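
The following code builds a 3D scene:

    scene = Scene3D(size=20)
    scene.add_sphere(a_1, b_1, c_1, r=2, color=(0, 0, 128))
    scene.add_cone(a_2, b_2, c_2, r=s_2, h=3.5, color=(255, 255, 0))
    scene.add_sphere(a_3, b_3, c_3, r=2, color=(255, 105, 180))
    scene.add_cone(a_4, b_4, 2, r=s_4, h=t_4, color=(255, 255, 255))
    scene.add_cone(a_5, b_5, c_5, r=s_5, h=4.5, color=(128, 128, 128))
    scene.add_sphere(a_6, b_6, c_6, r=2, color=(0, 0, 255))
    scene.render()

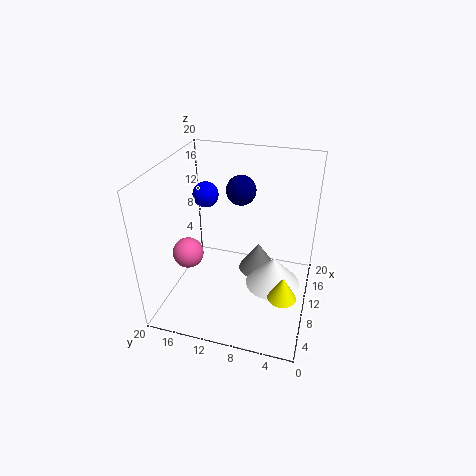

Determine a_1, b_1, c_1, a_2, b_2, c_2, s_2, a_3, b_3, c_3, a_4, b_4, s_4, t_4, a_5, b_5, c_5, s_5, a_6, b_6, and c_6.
a_1 = 11.5
b_1 = 10
c_1 = 16.5
a_2 = 8
b_2 = 3
c_2 = 2.5
s_2 = 2
a_3 = 5.5
b_3 = 15.5
c_3 = 9.5
a_4 = 11.5
b_4 = 5
s_4 = 4
t_4 = 4.5
a_5 = 14.5
b_5 = 8
c_5 = 2
s_5 = 3
a_6 = 16
b_6 = 17
c_6 = 13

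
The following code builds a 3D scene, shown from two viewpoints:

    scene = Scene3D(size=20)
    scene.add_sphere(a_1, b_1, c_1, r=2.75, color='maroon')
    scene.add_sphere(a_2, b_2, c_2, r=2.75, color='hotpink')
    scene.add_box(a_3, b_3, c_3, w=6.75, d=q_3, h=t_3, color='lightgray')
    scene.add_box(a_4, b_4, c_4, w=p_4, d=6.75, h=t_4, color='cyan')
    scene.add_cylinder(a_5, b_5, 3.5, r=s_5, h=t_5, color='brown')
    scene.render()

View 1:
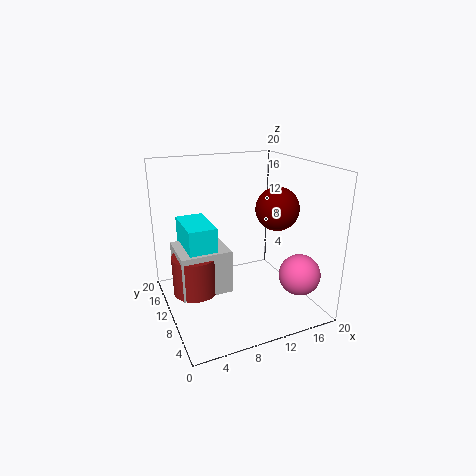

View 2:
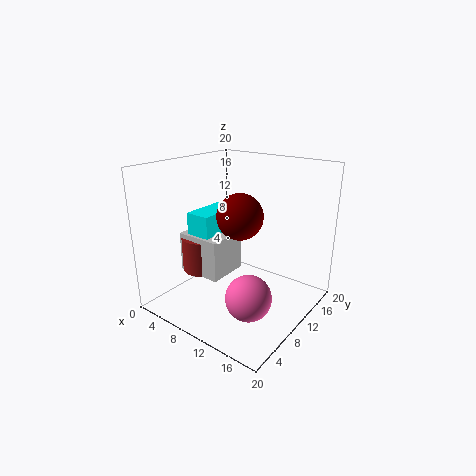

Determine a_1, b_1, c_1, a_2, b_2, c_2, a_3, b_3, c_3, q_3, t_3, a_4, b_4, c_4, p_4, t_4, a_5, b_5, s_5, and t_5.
a_1 = 13.5; b_1 = 5.75; c_1 = 15; a_2 = 16.25; b_2 = 3.75; c_2 = 6; a_3 = 1.25; b_3 = 7.25; c_3 = 3.5; q_3 = 6.25; t_3 = 6; a_4 = 2.5; b_4 = 7.75; c_4 = 5.5; p_4 = 3.75; t_4 = 7.25; a_5 = 3.5; b_5 = 9.5; s_5 = 3; t_5 = 5.25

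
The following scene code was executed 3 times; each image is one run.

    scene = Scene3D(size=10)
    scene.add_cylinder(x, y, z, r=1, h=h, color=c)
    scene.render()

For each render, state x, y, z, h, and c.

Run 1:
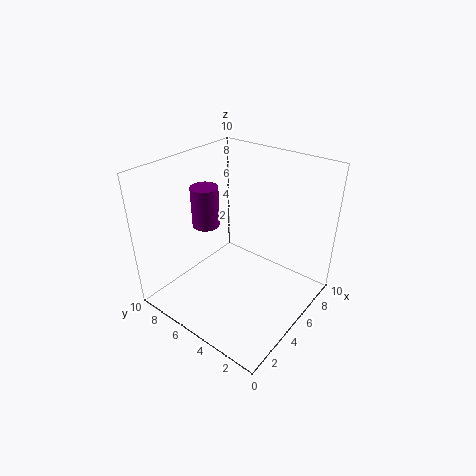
x = 5, y = 8, z = 5, h = 3, c = 'purple'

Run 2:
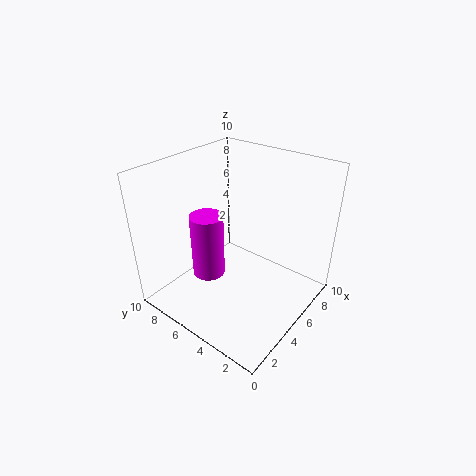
x = 2, y = 5, z = 4, h = 4, c = 'magenta'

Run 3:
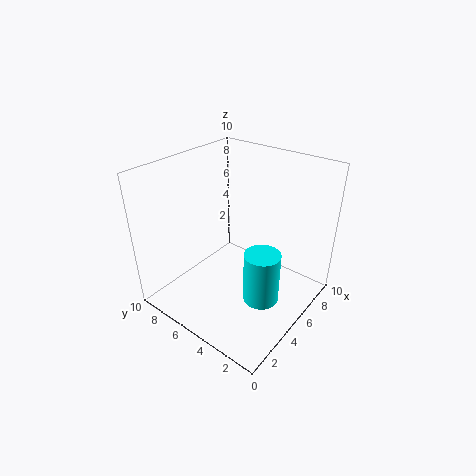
x = 2, y = 1, z = 4, h = 3, c = 'cyan'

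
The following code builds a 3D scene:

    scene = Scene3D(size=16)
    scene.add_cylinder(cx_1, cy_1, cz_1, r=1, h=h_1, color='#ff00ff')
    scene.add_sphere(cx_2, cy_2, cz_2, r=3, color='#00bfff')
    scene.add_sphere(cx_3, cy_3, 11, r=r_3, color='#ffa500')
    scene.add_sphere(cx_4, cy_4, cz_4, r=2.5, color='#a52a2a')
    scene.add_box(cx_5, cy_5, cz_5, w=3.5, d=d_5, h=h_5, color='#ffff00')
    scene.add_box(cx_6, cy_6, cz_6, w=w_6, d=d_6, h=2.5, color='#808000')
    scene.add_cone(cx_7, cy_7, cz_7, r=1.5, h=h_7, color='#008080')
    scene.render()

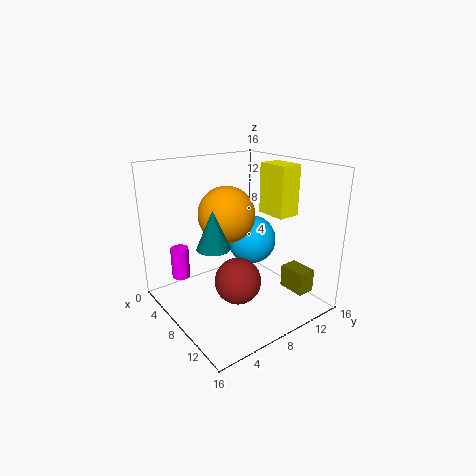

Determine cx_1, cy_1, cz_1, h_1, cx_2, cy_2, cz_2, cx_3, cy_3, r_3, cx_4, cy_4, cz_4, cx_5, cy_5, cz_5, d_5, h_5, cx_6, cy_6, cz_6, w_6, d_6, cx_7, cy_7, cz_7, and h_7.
cx_1 = 4.5; cy_1 = 2.5; cz_1 = 3.5; h_1 = 3.5; cx_2 = 5.5; cy_2 = 12; cz_2 = 6; cx_3 = 8; cy_3 = 6.5; r_3 = 3; cx_4 = 10; cy_4 = 6.5; cz_4 = 4; cx_5 = 8; cy_5 = 11; cz_5 = 10.5; d_5 = 2.5; h_5 = 5.5; cx_6 = 11.5; cy_6 = 11.5; cz_6 = 2.5; w_6 = 3; d_6 = 2; cx_7 = 12.5; cy_7 = 2; cz_7 = 10; h_7 = 3.5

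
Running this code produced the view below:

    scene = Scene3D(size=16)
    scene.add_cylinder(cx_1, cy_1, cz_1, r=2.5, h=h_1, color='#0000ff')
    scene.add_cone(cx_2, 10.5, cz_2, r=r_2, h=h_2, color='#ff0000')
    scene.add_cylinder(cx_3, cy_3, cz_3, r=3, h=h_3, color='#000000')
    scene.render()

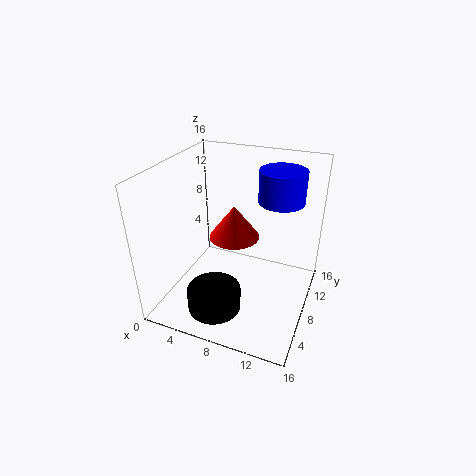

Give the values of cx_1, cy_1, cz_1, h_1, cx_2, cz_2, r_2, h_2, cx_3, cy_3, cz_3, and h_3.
cx_1 = 12
cy_1 = 10.5
cz_1 = 12
h_1 = 3.5
cx_2 = 6.5
cz_2 = 6.5
r_2 = 3
h_2 = 4
cx_3 = 6.5
cy_3 = 4.5
cz_3 = 0.5
h_3 = 2.5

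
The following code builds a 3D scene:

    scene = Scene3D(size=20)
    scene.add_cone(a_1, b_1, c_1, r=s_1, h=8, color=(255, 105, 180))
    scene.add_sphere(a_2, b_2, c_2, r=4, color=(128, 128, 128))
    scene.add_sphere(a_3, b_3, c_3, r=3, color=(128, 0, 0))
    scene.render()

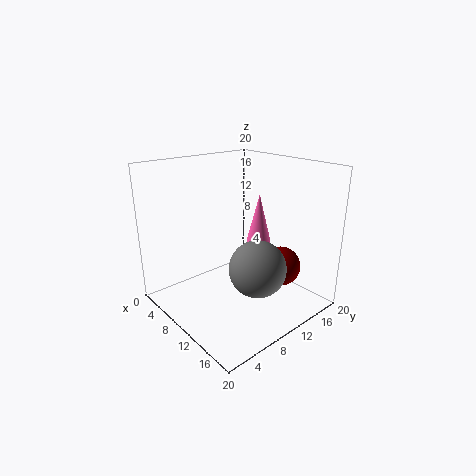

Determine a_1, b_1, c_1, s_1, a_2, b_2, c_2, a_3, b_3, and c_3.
a_1 = 6; b_1 = 18; c_1 = 6; s_1 = 2; a_2 = 13; b_2 = 11; c_2 = 6; a_3 = 12; b_3 = 17; c_3 = 4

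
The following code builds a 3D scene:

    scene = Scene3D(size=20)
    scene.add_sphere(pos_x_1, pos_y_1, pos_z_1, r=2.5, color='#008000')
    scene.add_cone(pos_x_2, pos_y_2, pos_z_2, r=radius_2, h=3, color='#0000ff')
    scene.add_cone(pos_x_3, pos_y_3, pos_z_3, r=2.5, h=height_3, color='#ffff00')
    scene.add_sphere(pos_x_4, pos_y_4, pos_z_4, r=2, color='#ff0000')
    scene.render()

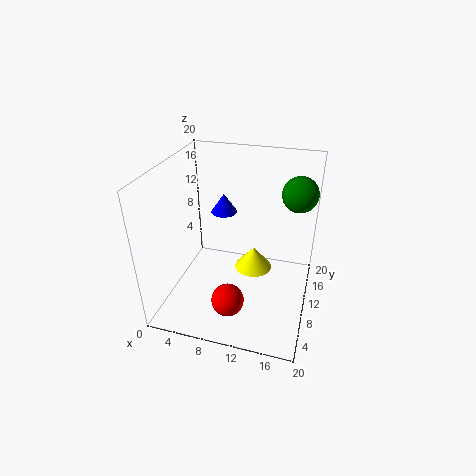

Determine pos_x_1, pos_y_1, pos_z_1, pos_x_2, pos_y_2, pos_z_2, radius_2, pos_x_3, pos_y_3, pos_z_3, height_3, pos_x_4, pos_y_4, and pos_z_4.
pos_x_1 = 17.5, pos_y_1 = 14.5, pos_z_1 = 15.5, pos_x_2 = 6, pos_y_2 = 16, pos_z_2 = 10.5, radius_2 = 2, pos_x_3 = 12.5, pos_y_3 = 9, pos_z_3 = 6.5, height_3 = 3, pos_x_4 = 11, pos_y_4 = 2, pos_z_4 = 6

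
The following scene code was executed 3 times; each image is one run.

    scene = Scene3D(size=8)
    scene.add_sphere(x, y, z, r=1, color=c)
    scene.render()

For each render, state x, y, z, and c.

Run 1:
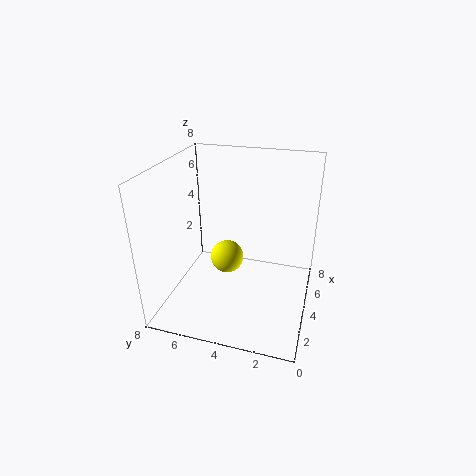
x = 5
y = 5
z = 2
c = 'yellow'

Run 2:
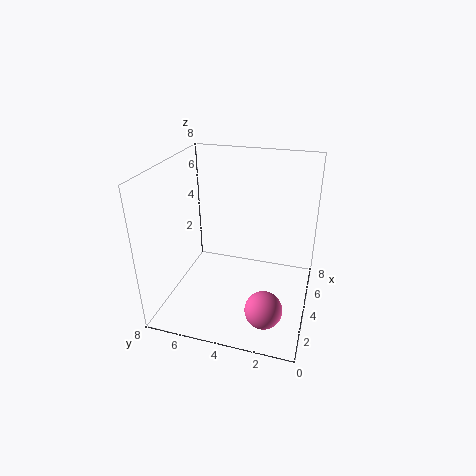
x = 2
y = 2
z = 1
c = 'hotpink'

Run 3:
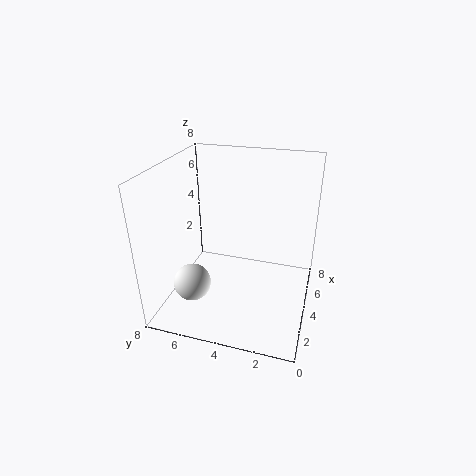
x = 2
y = 6
z = 2
c = 'white'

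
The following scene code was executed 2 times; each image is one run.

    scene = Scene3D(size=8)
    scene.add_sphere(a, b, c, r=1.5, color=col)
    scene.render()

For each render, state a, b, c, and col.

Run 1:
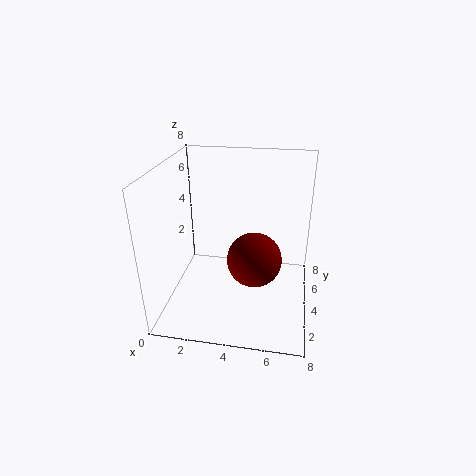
a = 5
b = 3.5
c = 3
col = 'maroon'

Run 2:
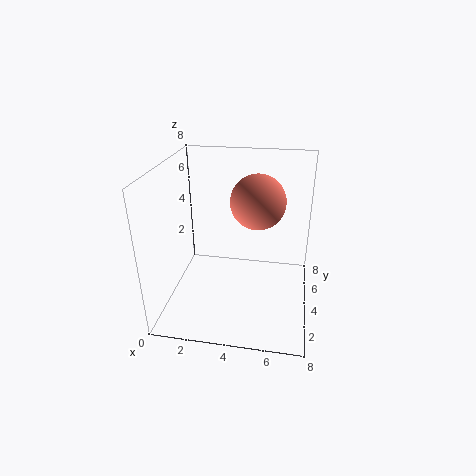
a = 5
b = 4.5
c = 6
col = 'salmon'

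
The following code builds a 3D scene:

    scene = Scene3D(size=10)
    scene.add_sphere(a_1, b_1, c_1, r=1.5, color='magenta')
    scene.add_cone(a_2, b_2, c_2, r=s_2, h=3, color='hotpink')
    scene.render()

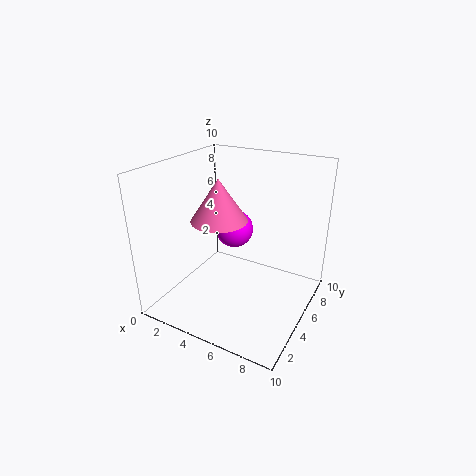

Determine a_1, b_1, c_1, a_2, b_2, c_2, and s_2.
a_1 = 3, b_1 = 8, c_1 = 4, a_2 = 3.5, b_2 = 5, c_2 = 6, s_2 = 2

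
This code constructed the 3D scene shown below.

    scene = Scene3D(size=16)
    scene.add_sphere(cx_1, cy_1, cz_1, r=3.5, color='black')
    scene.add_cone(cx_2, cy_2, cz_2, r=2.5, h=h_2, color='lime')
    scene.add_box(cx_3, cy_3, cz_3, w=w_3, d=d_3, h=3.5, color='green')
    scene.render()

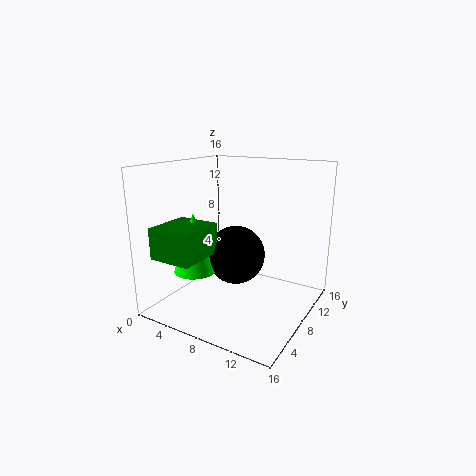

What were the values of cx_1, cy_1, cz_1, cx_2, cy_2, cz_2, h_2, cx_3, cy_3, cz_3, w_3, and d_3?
cx_1 = 6.5, cy_1 = 10, cz_1 = 5, cx_2 = 3, cy_2 = 6.5, cz_2 = 3.5, h_2 = 7, cx_3 = 0.5, cy_3 = 2, cz_3 = 6, w_3 = 5, d_3 = 5.5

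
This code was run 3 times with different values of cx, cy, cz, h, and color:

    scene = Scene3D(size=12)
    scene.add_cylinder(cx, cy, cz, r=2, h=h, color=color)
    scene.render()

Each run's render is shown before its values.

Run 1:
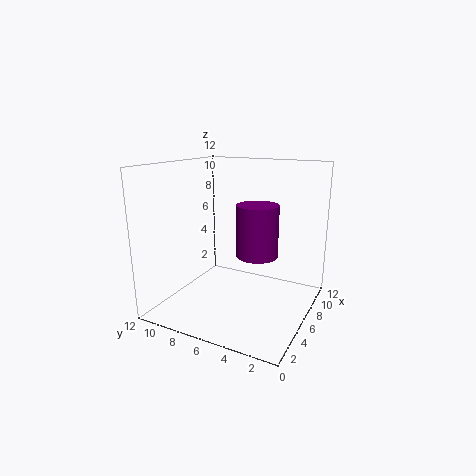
cx = 10; cy = 6; cz = 3; h = 5; color = 'purple'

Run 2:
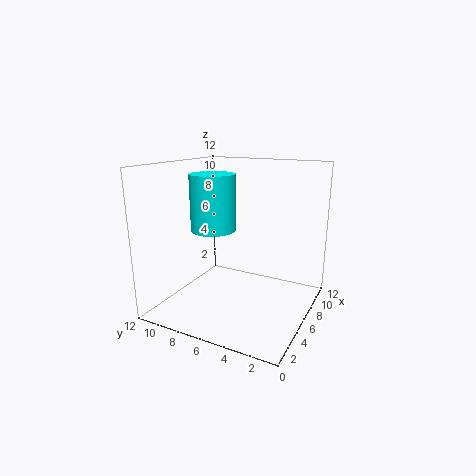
cx = 7; cy = 9; cz = 6; h = 5; color = 'cyan'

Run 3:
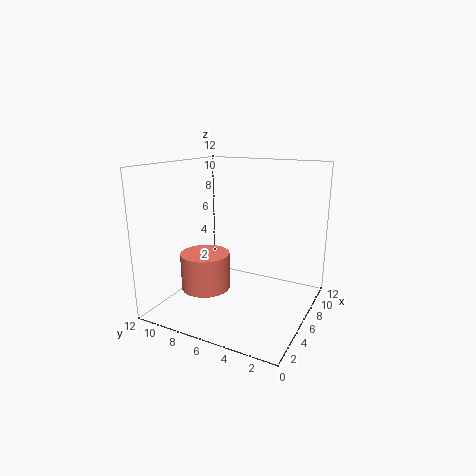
cx = 4; cy = 8; cz = 2; h = 3; color = 'salmon'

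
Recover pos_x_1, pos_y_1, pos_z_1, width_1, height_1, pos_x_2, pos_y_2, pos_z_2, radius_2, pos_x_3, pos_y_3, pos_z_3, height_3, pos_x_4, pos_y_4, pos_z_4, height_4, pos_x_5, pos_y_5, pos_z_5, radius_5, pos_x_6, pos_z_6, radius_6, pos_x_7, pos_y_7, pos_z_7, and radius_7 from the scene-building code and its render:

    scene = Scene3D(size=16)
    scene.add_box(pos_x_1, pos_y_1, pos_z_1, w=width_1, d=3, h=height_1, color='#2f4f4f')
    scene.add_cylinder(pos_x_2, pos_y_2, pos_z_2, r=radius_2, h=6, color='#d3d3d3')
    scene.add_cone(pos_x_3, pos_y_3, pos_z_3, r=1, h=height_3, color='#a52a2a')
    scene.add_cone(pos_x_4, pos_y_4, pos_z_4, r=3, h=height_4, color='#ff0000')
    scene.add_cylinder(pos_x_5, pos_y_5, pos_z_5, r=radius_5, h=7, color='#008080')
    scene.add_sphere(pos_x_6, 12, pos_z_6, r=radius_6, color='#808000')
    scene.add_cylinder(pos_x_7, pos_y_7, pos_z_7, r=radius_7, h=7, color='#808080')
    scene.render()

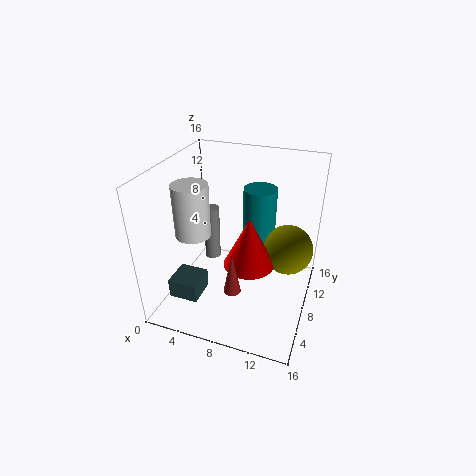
pos_x_1 = 3
pos_y_1 = 1
pos_z_1 = 4
width_1 = 3
height_1 = 2
pos_x_2 = 3
pos_y_2 = 7
pos_z_2 = 8
radius_2 = 2
pos_x_3 = 8
pos_y_3 = 6
pos_z_3 = 2
height_3 = 5
pos_x_4 = 9
pos_y_4 = 9
pos_z_4 = 4
height_4 = 6
pos_x_5 = 9
pos_y_5 = 13
pos_z_5 = 5
radius_5 = 2
pos_x_6 = 13
pos_z_6 = 5
radius_6 = 3
pos_x_7 = 3
pos_y_7 = 12
pos_z_7 = 2
radius_7 = 1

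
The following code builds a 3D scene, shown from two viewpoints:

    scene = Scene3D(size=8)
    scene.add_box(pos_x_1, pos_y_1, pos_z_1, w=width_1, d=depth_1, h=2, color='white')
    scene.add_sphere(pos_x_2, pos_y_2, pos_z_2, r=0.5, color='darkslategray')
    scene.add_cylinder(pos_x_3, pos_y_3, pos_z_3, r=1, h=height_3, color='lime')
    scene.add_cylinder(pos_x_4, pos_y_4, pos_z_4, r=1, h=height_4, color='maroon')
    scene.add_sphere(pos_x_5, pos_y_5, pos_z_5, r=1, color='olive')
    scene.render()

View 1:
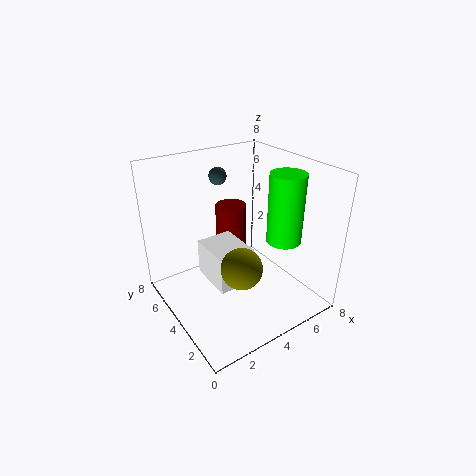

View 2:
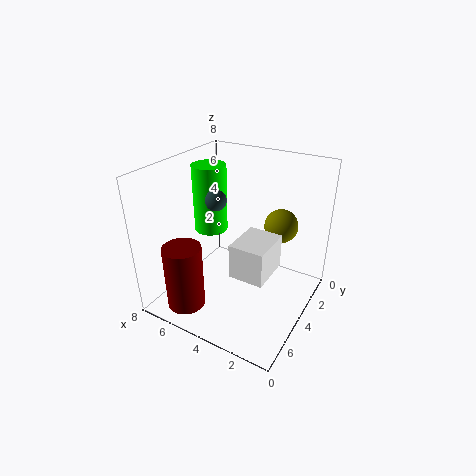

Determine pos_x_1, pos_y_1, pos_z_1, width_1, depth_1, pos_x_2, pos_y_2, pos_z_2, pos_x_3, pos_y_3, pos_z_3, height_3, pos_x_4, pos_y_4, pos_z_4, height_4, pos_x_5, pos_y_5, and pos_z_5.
pos_x_1 = 2
pos_y_1 = 2.5
pos_z_1 = 2
width_1 = 2
depth_1 = 2.5
pos_x_2 = 4
pos_y_2 = 6
pos_z_2 = 7
pos_x_3 = 6.5
pos_y_3 = 3
pos_z_3 = 3.5
height_3 = 4
pos_x_4 = 5.5
pos_y_4 = 7
pos_z_4 = 1
height_4 = 3.5
pos_x_5 = 2.5
pos_y_5 = 1.5
pos_z_5 = 4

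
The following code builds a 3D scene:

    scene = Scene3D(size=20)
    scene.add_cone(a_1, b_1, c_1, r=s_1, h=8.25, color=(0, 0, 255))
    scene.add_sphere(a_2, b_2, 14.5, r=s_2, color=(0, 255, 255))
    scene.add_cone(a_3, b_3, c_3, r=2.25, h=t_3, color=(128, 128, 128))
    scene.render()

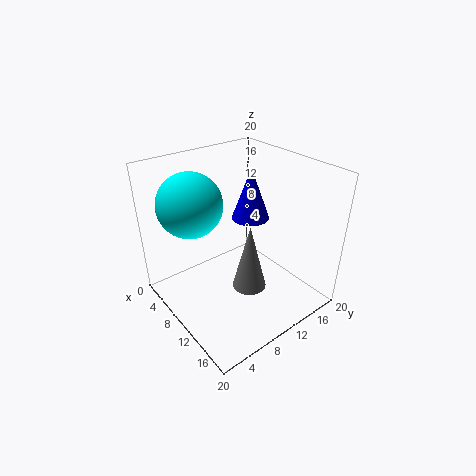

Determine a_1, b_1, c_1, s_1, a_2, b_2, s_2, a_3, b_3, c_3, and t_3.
a_1 = 5; b_1 = 16.5; c_1 = 9; s_1 = 3; a_2 = 5.25; b_2 = 5.5; s_2 = 4.5; a_3 = 13.75; b_3 = 9; c_3 = 4.75; t_3 = 9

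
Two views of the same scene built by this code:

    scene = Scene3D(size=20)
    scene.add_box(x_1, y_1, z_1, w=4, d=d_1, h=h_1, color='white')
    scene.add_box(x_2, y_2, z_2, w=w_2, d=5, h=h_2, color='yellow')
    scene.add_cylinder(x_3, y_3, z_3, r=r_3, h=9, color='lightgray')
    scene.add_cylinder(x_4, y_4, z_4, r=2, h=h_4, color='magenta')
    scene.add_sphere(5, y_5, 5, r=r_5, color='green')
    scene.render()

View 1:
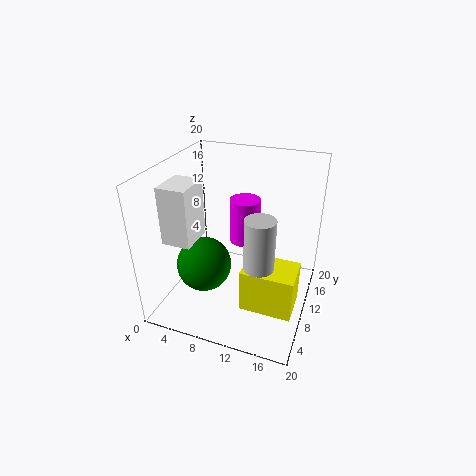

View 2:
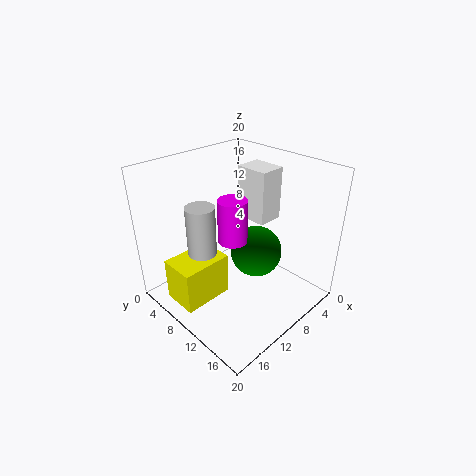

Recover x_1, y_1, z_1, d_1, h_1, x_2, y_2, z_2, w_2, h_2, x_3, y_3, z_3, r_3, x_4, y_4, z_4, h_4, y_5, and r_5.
x_1 = 1, y_1 = 5, z_1 = 10, d_1 = 5, h_1 = 8, x_2 = 12, y_2 = 5, z_2 = 2, w_2 = 7, h_2 = 6, x_3 = 14, y_3 = 7, z_3 = 6, r_3 = 2, x_4 = 11, y_4 = 10, z_4 = 10, h_4 = 6, y_5 = 9, r_5 = 4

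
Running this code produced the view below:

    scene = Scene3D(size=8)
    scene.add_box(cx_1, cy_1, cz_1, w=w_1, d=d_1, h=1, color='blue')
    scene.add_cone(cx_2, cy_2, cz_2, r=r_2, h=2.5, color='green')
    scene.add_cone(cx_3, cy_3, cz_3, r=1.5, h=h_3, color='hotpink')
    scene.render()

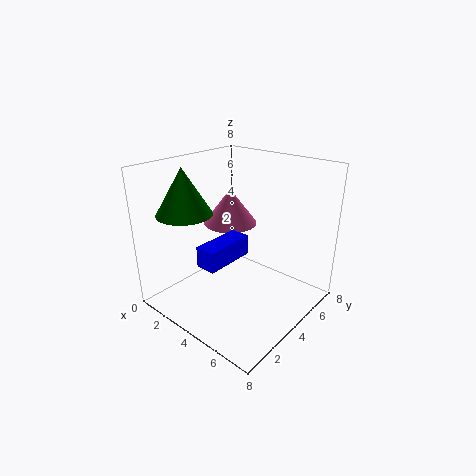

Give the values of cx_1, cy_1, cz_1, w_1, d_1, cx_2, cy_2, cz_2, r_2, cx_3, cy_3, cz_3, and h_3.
cx_1 = 4.5; cy_1 = 0.5; cz_1 = 4; w_1 = 1; d_1 = 2.5; cx_2 = 2; cy_2 = 2; cz_2 = 5.5; r_2 = 1.5; cx_3 = 3; cy_3 = 4.5; cz_3 = 4.5; h_3 = 2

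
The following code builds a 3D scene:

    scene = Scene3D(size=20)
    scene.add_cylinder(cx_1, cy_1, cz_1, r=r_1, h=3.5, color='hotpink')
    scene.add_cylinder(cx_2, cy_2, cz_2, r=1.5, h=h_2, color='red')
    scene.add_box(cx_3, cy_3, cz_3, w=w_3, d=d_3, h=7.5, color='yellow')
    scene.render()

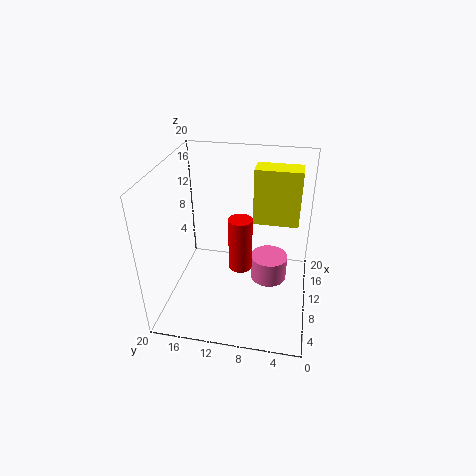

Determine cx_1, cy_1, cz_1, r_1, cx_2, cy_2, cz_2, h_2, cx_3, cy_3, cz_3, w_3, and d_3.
cx_1 = 9.5, cy_1 = 5.5, cz_1 = 4.5, r_1 = 2.5, cx_2 = 6.5, cy_2 = 9, cz_2 = 8, h_2 = 7, cx_3 = 10, cy_3 = 2, cz_3 = 12.5, w_3 = 3, d_3 = 6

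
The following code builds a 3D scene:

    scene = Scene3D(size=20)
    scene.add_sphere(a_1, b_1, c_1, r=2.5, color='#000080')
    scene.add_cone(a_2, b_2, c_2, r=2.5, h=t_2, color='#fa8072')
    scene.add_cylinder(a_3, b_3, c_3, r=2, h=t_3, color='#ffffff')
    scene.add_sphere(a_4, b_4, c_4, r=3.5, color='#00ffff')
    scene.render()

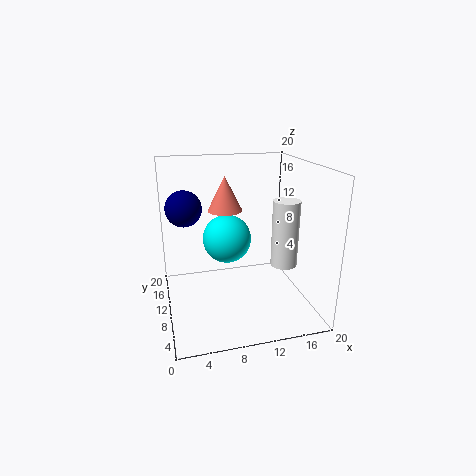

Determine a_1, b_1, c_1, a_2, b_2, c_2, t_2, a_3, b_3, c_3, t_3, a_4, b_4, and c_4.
a_1 = 3; b_1 = 12.5; c_1 = 14; a_2 = 9; b_2 = 13.5; c_2 = 13; t_2 = 5; a_3 = 17.5; b_3 = 11; c_3 = 4.5; t_3 = 10; a_4 = 9; b_4 = 12.5; c_4 = 9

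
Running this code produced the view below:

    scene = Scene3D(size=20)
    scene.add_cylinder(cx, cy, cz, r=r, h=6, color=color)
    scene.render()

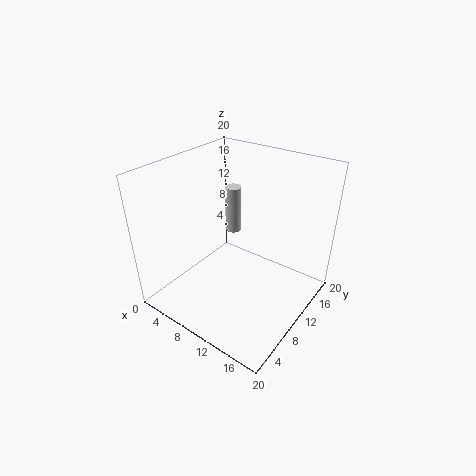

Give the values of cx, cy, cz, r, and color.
cx = 10
cy = 9
cz = 12
r = 1
color = 'lightgray'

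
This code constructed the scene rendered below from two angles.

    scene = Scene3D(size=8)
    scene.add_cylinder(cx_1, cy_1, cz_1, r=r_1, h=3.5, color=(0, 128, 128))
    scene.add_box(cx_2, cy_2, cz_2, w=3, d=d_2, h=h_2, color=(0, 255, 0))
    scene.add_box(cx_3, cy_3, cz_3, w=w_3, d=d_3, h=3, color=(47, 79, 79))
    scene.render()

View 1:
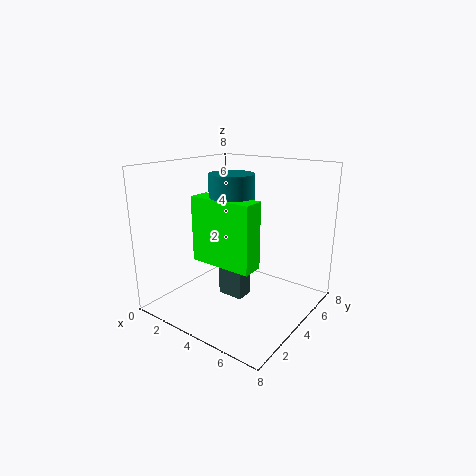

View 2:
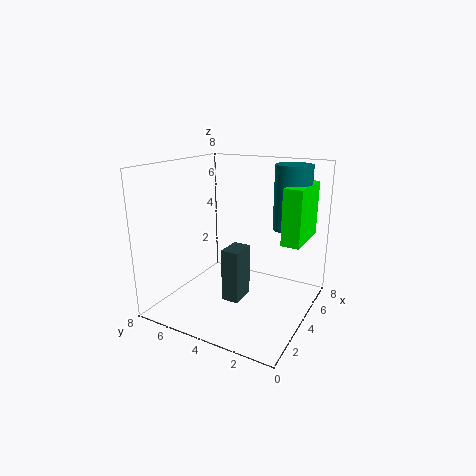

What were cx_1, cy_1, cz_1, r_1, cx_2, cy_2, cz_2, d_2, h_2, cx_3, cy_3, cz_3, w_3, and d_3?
cx_1 = 5.5; cy_1 = 1.5; cz_1 = 4.5; r_1 = 1; cx_2 = 4; cy_2 = 0.5; cz_2 = 4; d_2 = 1; h_2 = 3; cx_3 = 3; cy_3 = 3.5; cz_3 = 0.5; w_3 = 1.5; d_3 = 1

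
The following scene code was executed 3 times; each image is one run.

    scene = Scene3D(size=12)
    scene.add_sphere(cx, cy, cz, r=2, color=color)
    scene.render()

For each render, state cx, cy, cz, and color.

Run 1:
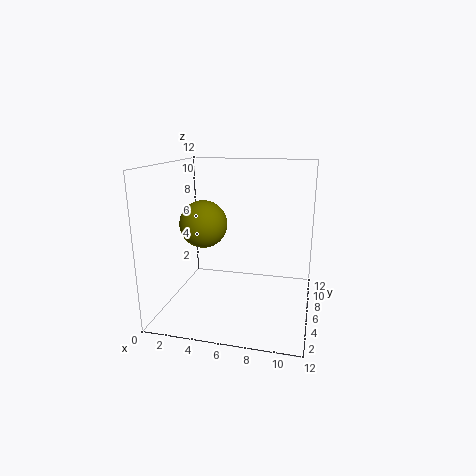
cx = 3; cy = 6; cz = 7; color = 'olive'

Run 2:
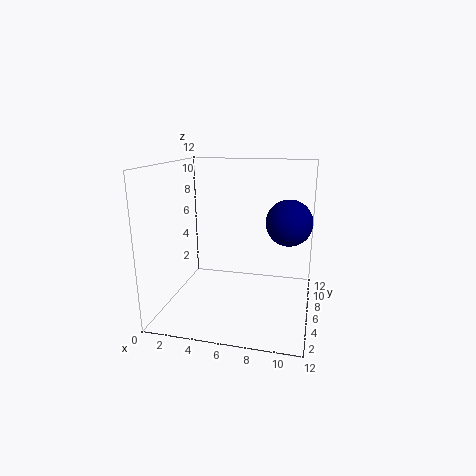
cx = 10; cy = 8; cz = 7; color = 'navy'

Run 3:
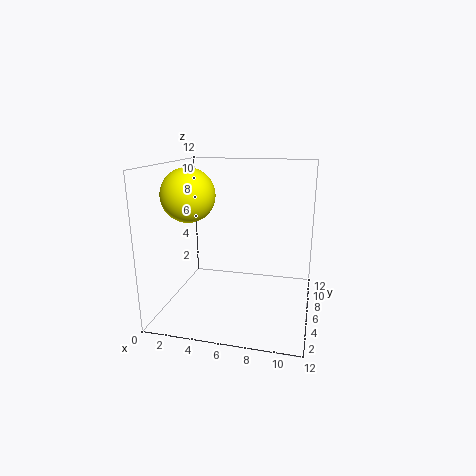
cx = 3; cy = 3; cz = 10; color = 'yellow'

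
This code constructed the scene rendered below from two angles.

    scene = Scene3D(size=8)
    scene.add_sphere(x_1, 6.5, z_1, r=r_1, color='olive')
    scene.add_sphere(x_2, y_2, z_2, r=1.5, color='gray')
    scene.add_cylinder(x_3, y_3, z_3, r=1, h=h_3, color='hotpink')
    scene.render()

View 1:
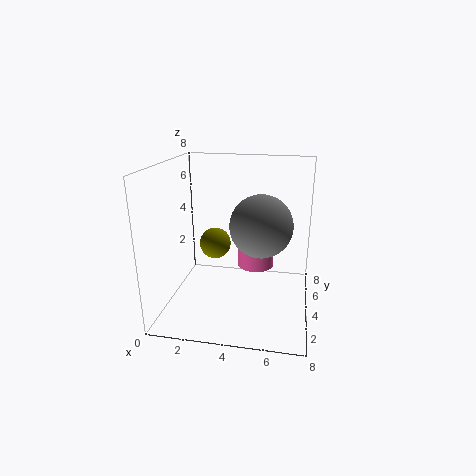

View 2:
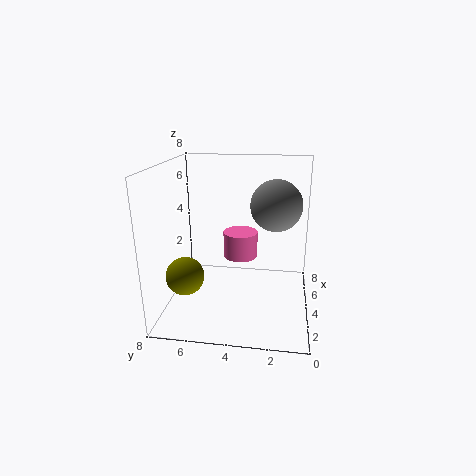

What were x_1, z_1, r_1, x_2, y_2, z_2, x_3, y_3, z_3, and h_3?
x_1 = 2, z_1 = 2.5, r_1 = 1, x_2 = 5.5, y_2 = 2, z_2 = 5.5, x_3 = 5, y_3 = 4, z_3 = 2.5, h_3 = 1.5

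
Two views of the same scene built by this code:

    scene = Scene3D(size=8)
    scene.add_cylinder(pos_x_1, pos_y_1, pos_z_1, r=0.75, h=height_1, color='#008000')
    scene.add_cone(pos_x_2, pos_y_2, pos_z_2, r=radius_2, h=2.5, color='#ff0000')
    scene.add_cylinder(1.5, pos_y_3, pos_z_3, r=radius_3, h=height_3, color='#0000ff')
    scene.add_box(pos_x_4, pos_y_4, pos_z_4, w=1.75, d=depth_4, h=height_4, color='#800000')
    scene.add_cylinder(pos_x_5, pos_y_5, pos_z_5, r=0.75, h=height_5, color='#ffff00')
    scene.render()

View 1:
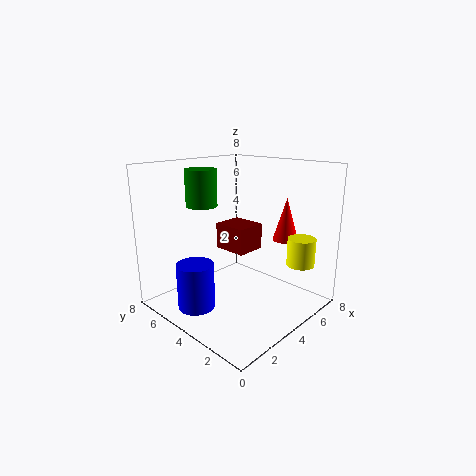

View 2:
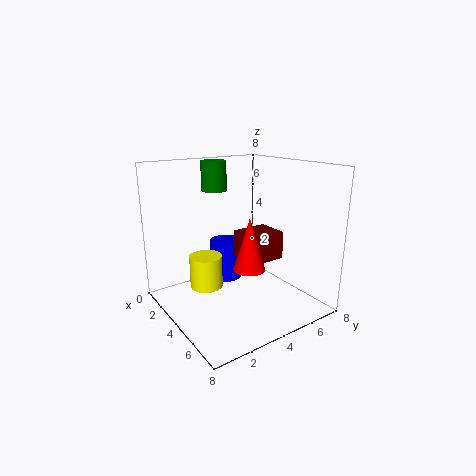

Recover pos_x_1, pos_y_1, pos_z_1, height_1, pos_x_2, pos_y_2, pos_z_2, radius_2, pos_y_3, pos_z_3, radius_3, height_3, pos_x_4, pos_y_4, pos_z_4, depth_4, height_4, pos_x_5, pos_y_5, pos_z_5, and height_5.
pos_x_1 = 1.5
pos_y_1 = 4
pos_z_1 = 6.25
height_1 = 1.75
pos_x_2 = 6.75
pos_y_2 = 2.75
pos_z_2 = 3.5
radius_2 = 0.75
pos_y_3 = 4.75
pos_z_3 = 0.5
radius_3 = 1
height_3 = 2.5
pos_x_4 = 4
pos_y_4 = 3.75
pos_z_4 = 3
depth_4 = 2
height_4 = 1.5
pos_x_5 = 5.75
pos_y_5 = 1
pos_z_5 = 2.75
height_5 = 1.5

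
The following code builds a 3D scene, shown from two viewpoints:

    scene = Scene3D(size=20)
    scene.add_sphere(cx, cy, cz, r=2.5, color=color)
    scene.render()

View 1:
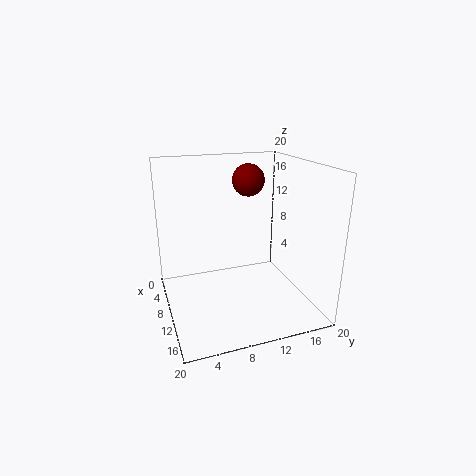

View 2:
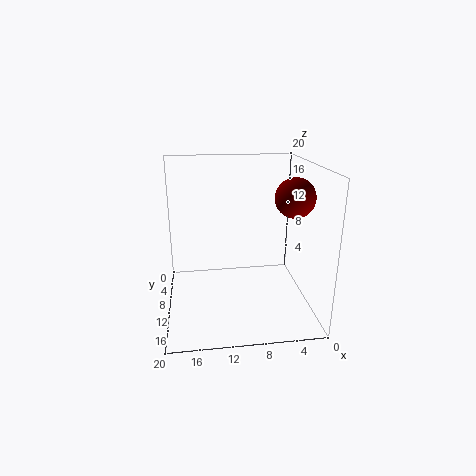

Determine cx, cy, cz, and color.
cx = 3.5
cy = 14
cz = 16.5
color = 'maroon'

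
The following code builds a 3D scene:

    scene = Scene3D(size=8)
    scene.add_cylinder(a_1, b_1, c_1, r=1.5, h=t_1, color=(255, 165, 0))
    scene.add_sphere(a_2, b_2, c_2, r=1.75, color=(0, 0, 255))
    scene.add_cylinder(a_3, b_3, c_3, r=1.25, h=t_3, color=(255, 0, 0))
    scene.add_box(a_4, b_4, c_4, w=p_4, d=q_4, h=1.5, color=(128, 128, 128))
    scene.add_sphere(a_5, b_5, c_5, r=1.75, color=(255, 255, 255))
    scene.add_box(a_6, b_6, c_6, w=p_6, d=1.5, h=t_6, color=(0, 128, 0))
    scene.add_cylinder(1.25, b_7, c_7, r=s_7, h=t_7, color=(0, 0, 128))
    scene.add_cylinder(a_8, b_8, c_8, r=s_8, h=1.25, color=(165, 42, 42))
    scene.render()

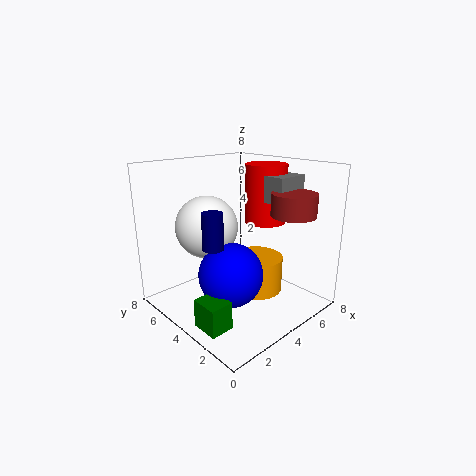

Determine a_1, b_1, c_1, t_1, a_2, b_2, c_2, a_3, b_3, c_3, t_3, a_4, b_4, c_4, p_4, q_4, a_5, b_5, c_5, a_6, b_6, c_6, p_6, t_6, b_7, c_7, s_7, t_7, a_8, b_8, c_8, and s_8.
a_1 = 5; b_1 = 3.5; c_1 = 0.75; t_1 = 2; a_2 = 3; b_2 = 3.5; c_2 = 2.25; a_3 = 6.75; b_3 = 4.5; c_3 = 4.25; t_3 = 3.5; a_4 = 5.75; b_4 = 2.5; c_4 = 5.75; p_4 = 2; q_4 = 2; a_5 = 3; b_5 = 5.5; c_5 = 4.5; a_6 = 0.5; b_6 = 2; c_6 = 0.25; p_6 = 1.25; t_6 = 1.5; b_7 = 2.75; c_7 = 4.5; s_7 = 0.5; t_7 = 1.75; a_8 = 6.25; b_8 = 2; c_8 = 5.25; s_8 = 1.25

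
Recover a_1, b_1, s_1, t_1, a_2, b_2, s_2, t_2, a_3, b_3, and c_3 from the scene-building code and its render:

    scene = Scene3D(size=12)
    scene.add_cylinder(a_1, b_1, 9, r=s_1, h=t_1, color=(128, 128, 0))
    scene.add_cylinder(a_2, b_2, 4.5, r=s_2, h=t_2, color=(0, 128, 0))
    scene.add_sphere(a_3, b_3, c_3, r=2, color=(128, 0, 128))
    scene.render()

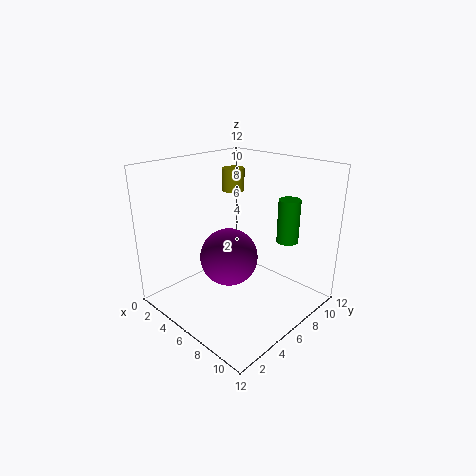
a_1 = 3; b_1 = 8.5; s_1 = 1; t_1 = 2; a_2 = 7.5; b_2 = 11; s_2 = 1; t_2 = 4; a_3 = 8.5; b_3 = 2.5; c_3 = 6.5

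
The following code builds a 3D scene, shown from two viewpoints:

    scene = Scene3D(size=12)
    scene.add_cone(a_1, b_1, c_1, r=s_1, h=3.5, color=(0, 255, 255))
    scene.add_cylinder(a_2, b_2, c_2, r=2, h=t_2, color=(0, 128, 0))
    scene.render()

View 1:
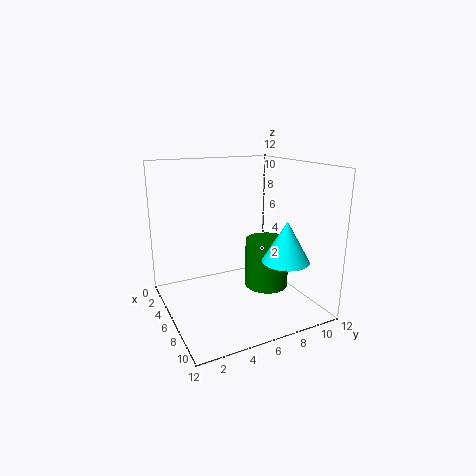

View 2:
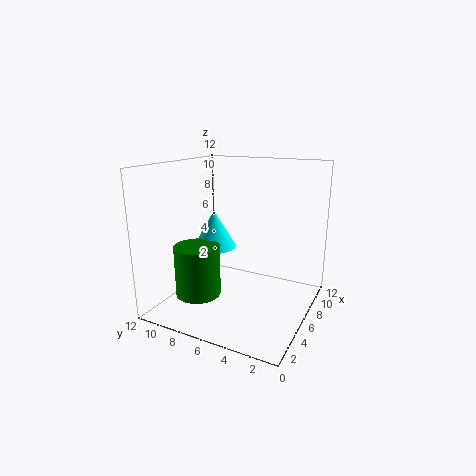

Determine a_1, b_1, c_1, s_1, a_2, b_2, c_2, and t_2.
a_1 = 8
b_1 = 9.5
c_1 = 4
s_1 = 2
a_2 = 5
b_2 = 9.5
c_2 = 0.5
t_2 = 4.5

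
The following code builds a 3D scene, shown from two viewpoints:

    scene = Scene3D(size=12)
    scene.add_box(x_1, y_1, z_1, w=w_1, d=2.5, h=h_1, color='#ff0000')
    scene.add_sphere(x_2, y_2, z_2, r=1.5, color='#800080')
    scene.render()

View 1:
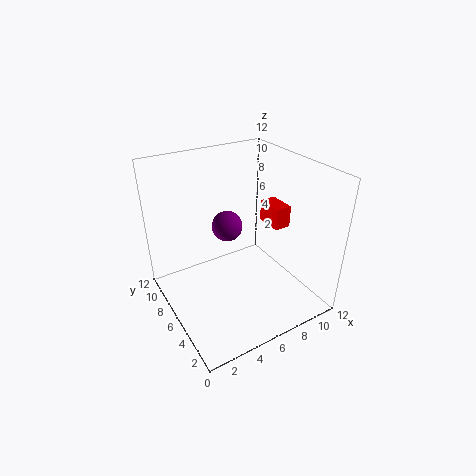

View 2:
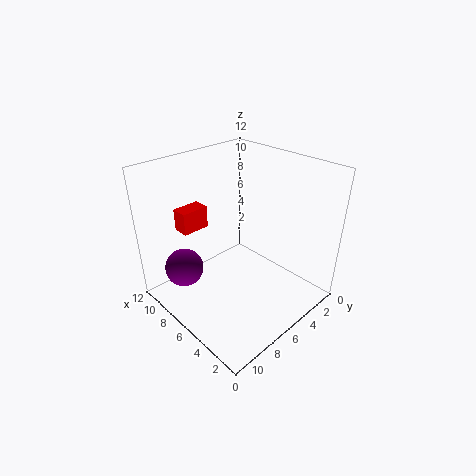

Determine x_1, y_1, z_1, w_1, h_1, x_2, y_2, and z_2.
x_1 = 10; y_1 = 6; z_1 = 5.5; w_1 = 1.5; h_1 = 2; x_2 = 7.5; y_2 = 10.5; z_2 = 4.5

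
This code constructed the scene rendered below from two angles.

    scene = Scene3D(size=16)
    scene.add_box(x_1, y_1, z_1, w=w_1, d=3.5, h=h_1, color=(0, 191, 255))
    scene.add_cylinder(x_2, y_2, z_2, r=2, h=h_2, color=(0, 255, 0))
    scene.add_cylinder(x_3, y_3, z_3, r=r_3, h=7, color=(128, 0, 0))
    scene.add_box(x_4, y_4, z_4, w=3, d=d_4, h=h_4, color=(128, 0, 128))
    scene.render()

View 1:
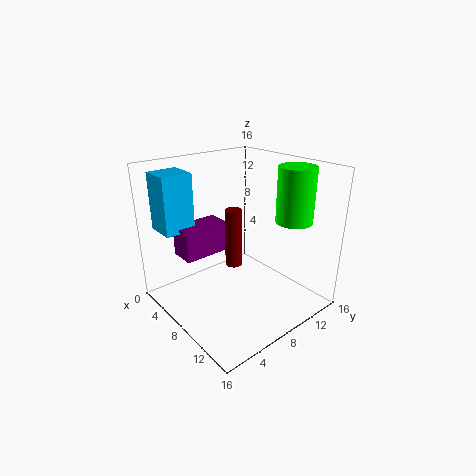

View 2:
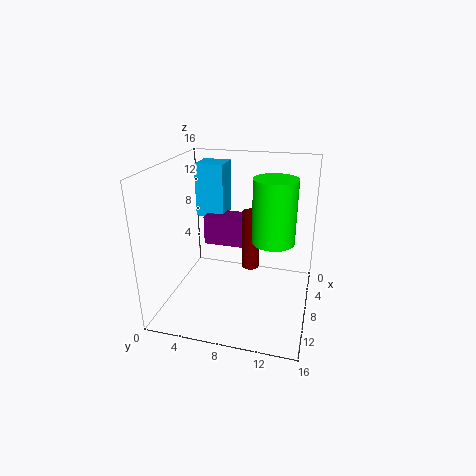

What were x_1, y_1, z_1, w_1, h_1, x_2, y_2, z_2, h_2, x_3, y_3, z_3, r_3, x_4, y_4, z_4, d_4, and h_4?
x_1 = 0.5; y_1 = 1.5; z_1 = 8.5; w_1 = 3.5; h_1 = 6.5; x_2 = 12; y_2 = 12.5; z_2 = 10; h_2 = 6; x_3 = 6; y_3 = 9; z_3 = 3.5; r_3 = 1; x_4 = 2.5; y_4 = 3; z_4 = 5.5; d_4 = 5.5; h_4 = 3.5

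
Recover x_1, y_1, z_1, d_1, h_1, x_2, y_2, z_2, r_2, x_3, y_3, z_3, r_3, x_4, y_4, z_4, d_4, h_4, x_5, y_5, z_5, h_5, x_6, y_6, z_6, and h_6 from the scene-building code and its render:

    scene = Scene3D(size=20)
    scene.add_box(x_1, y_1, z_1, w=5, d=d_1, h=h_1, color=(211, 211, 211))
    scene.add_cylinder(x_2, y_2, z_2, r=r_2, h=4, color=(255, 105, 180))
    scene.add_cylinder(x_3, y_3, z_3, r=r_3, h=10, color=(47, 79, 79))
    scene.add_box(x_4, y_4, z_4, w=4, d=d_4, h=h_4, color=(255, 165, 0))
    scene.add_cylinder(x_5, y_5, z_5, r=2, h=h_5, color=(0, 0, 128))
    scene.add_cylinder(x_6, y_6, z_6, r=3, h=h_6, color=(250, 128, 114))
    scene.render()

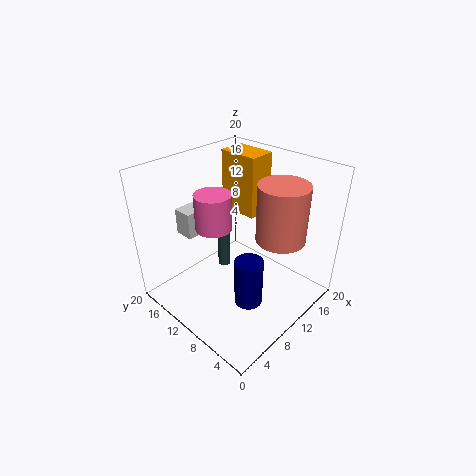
x_1 = 7; y_1 = 17; z_1 = 8; d_1 = 3; h_1 = 4; x_2 = 3; y_2 = 7; z_2 = 16; r_2 = 2; x_3 = 13; y_3 = 16; z_3 = 1; r_3 = 1; x_4 = 14; y_4 = 11; z_4 = 11; d_4 = 6; h_4 = 9; x_5 = 9; y_5 = 7; z_5 = 1; h_5 = 7; x_6 = 10; y_6 = 3; z_6 = 13; h_6 = 7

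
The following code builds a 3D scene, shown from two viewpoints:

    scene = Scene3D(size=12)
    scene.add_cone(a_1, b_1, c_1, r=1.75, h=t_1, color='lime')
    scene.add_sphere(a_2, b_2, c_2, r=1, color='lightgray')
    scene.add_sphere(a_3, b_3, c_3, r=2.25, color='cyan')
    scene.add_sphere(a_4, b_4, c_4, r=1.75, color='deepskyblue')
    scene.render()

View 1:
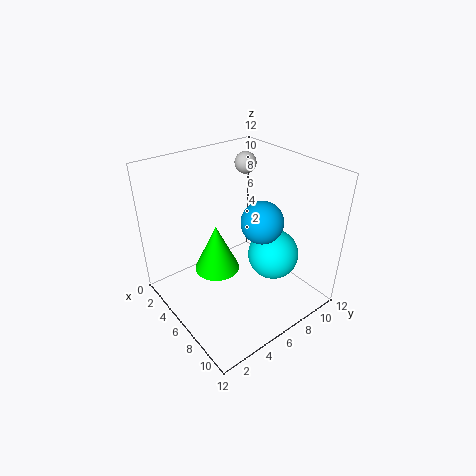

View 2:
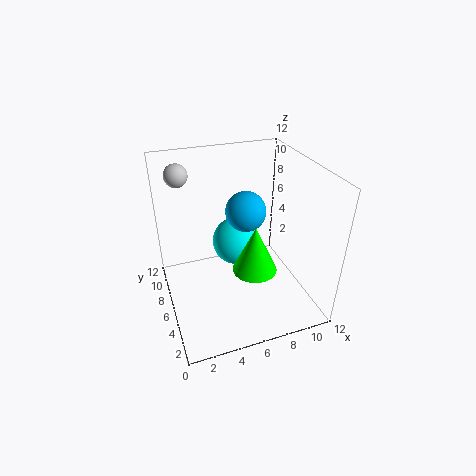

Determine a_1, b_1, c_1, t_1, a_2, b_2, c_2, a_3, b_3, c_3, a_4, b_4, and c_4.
a_1 = 6.5; b_1 = 3.5; c_1 = 4.5; t_1 = 3.75; a_2 = 2; b_2 = 10; c_2 = 10.5; a_3 = 7; b_3 = 9.25; c_3 = 3.5; a_4 = 7.25; b_4 = 7.5; c_4 = 7.5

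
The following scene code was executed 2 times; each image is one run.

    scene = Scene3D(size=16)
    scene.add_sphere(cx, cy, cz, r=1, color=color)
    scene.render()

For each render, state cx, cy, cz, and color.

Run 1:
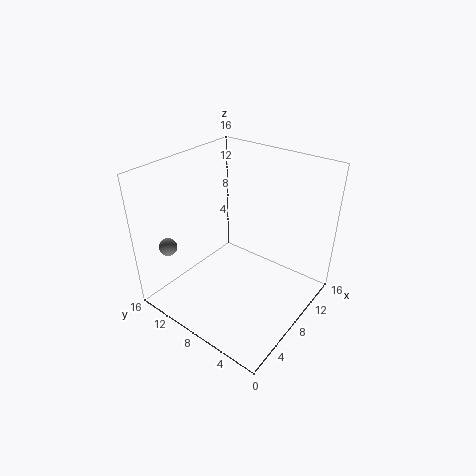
cx = 3, cy = 14, cz = 7, color = 'gray'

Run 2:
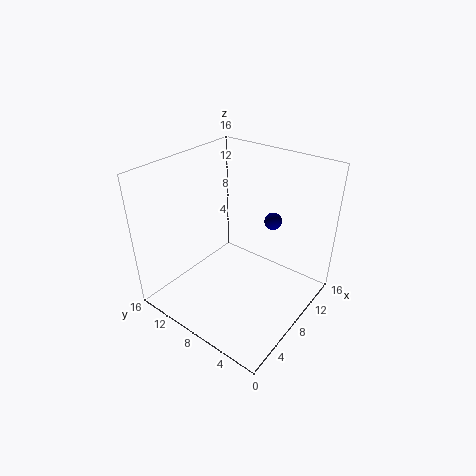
cx = 12, cy = 6, cz = 9, color = 'navy'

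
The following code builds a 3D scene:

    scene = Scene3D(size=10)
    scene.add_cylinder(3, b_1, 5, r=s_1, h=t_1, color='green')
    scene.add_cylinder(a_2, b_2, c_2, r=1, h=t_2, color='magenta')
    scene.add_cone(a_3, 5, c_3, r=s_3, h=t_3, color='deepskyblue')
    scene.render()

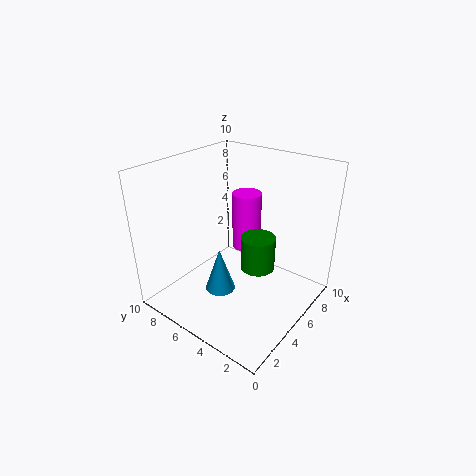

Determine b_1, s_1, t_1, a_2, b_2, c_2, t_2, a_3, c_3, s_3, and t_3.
b_1 = 2, s_1 = 1, t_1 = 2, a_2 = 6, b_2 = 5, c_2 = 4, t_2 = 4, a_3 = 3, c_3 = 2, s_3 = 1, t_3 = 3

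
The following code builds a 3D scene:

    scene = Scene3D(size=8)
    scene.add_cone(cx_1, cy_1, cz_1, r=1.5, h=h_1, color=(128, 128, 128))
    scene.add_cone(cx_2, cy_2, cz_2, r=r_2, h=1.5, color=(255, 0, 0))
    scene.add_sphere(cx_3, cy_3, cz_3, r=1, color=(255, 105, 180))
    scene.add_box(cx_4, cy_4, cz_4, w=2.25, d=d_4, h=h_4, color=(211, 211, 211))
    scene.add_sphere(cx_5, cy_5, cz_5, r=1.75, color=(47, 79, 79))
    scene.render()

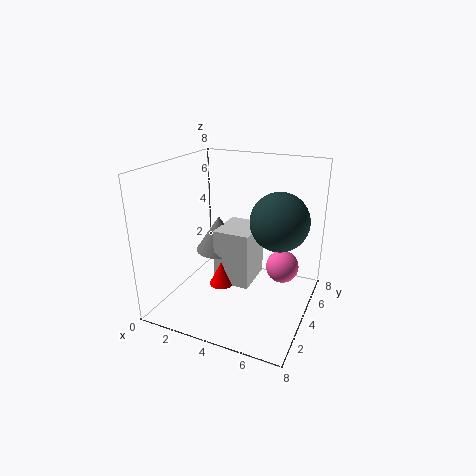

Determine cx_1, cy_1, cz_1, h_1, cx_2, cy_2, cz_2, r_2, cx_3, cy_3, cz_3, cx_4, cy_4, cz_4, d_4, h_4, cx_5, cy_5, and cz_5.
cx_1 = 1.75, cy_1 = 6, cz_1 = 2, h_1 = 2.25, cx_2 = 2.5, cy_2 = 4.75, cz_2 = 0.25, r_2 = 0.75, cx_3 = 6, cy_3 = 6.25, cz_3 = 1.5, cx_4 = 2, cy_4 = 4.75, cz_4 = 0.25, d_4 = 2.75, h_4 = 3.5, cx_5 = 5.75, cy_5 = 6, cz_5 = 4.5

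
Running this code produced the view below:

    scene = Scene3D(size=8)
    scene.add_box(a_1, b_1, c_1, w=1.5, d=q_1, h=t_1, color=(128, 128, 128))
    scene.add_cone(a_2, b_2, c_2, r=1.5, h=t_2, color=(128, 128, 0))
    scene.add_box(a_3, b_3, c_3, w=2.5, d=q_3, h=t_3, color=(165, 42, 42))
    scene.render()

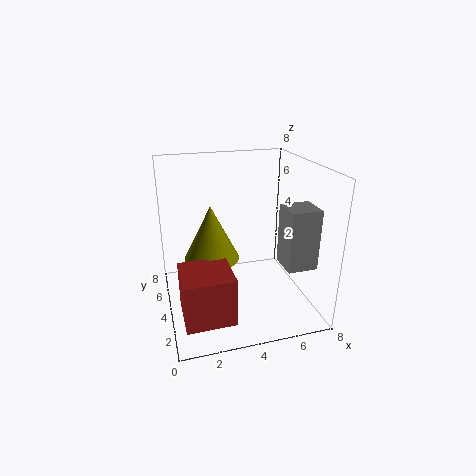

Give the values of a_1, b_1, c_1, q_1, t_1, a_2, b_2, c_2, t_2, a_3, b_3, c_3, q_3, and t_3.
a_1 = 5.5; b_1 = 0.5; c_1 = 3.5; q_1 = 1.5; t_1 = 3; a_2 = 2.5; b_2 = 4; c_2 = 3; t_2 = 3; a_3 = 0.5; b_3 = 0.5; c_3 = 1; q_3 = 2.5; t_3 = 2.5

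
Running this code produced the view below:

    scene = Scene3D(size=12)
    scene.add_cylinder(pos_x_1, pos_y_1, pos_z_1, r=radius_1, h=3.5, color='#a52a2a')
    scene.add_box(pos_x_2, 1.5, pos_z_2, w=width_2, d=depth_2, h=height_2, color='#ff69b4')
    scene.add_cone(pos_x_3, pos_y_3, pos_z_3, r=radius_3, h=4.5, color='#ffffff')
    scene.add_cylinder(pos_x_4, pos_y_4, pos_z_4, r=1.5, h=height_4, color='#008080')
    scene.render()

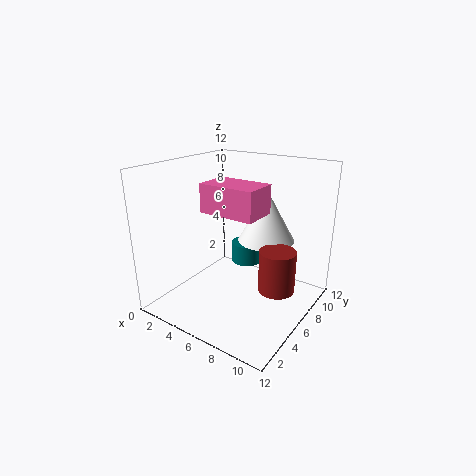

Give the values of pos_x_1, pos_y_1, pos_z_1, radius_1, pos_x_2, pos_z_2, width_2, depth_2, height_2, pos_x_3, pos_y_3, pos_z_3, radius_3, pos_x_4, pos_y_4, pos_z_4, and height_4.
pos_x_1 = 9.5; pos_y_1 = 6.5; pos_z_1 = 2; radius_1 = 1.5; pos_x_2 = 6; pos_z_2 = 9.5; width_2 = 4; depth_2 = 2.5; height_2 = 2; pos_x_3 = 7; pos_y_3 = 9; pos_z_3 = 5; radius_3 = 2.5; pos_x_4 = 4; pos_y_4 = 10.5; pos_z_4 = 1.5; height_4 = 2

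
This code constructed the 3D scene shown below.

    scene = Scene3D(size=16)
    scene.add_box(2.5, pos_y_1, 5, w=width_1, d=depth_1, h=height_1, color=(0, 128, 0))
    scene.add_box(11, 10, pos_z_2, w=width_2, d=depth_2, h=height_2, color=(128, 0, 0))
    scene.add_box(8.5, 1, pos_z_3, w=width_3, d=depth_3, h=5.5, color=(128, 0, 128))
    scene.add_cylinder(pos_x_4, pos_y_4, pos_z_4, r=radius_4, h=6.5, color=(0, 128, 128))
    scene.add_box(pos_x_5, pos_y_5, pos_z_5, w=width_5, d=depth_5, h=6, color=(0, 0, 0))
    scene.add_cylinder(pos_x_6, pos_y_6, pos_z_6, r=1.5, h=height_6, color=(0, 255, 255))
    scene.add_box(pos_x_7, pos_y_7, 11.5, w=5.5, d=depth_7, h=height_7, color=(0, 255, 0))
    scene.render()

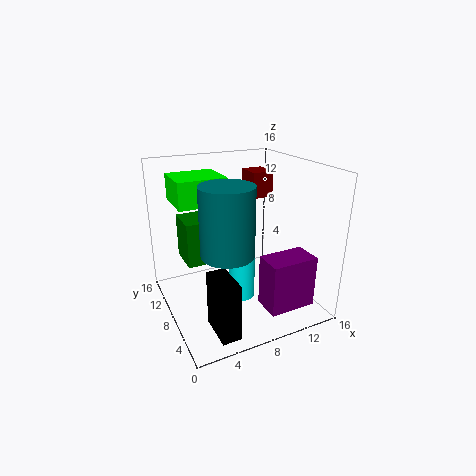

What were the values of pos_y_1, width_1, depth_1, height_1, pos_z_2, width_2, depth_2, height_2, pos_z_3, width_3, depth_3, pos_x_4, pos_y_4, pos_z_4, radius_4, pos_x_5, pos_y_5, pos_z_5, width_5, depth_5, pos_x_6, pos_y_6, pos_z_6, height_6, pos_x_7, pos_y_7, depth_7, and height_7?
pos_y_1 = 9; width_1 = 4.5; depth_1 = 4; height_1 = 5; pos_z_2 = 11.5; width_2 = 2.5; depth_2 = 3; height_2 = 3; pos_z_3 = 2; width_3 = 5; depth_3 = 3; pos_x_4 = 4.5; pos_y_4 = 3; pos_z_4 = 9; radius_4 = 2.5; pos_x_5 = 3; pos_y_5 = 1; pos_z_5 = 0.5; width_5 = 2; depth_5 = 4; pos_x_6 = 8.5; pos_y_6 = 8; pos_z_6 = 0.5; height_6 = 5.5; pos_x_7 = 2; pos_y_7 = 9.5; depth_7 = 5; height_7 = 3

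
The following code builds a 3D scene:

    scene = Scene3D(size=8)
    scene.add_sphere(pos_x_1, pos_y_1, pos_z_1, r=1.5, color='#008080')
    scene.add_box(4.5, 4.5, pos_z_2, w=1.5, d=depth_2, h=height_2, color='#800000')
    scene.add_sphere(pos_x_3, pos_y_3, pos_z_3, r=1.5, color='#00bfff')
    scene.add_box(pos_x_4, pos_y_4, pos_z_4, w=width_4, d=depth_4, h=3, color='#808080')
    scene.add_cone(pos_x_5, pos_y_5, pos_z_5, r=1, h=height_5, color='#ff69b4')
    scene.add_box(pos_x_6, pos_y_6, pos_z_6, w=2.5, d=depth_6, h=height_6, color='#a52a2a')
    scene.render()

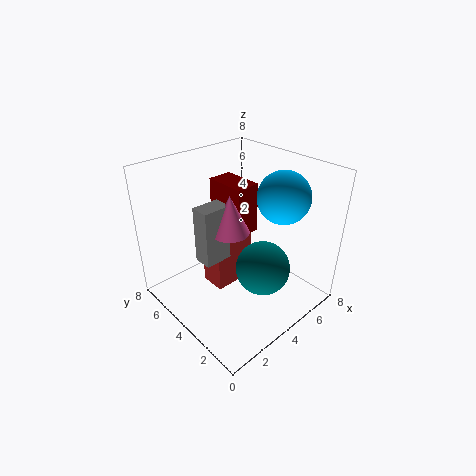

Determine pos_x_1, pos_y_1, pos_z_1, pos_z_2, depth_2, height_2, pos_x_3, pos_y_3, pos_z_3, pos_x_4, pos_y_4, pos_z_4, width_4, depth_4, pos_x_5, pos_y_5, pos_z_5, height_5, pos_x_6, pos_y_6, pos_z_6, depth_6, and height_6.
pos_x_1 = 4.5, pos_y_1 = 2.5, pos_z_1 = 2.5, pos_z_2 = 3.5, depth_2 = 2.5, height_2 = 3, pos_x_3 = 6.5, pos_y_3 = 3, pos_z_3 = 6, pos_x_4 = 1.5, pos_y_4 = 3.5, pos_z_4 = 3.5, width_4 = 1.5, depth_4 = 1, pos_x_5 = 3, pos_y_5 = 3.5, pos_z_5 = 5, height_5 = 2, pos_x_6 = 3, pos_y_6 = 4.5, pos_z_6 = 0.5, depth_6 = 1.5, height_6 = 3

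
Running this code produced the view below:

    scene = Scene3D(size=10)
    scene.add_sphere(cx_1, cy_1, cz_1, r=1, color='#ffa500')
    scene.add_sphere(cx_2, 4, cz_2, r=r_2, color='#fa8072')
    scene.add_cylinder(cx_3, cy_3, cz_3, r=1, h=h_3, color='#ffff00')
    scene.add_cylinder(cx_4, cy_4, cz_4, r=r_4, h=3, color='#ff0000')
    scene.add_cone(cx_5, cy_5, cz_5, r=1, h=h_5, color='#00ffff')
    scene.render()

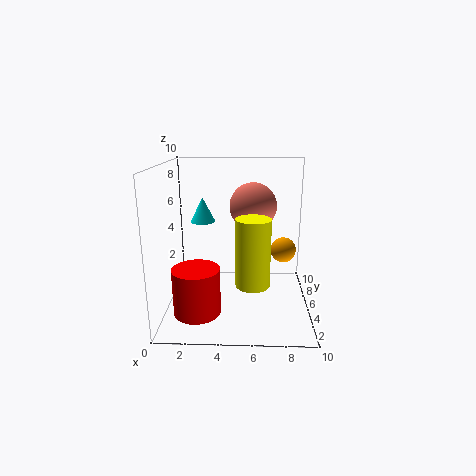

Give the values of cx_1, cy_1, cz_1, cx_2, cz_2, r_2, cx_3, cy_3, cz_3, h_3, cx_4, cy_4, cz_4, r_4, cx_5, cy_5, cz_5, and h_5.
cx_1 = 8.5, cy_1 = 8, cz_1 = 3, cx_2 = 6, cz_2 = 7.5, r_2 = 1.5, cx_3 = 6, cy_3 = 1, cz_3 = 3.5, h_3 = 4, cx_4 = 2.5, cy_4 = 2, cz_4 = 1, r_4 = 1.5, cx_5 = 2, cy_5 = 9, cz_5 = 5, h_5 = 2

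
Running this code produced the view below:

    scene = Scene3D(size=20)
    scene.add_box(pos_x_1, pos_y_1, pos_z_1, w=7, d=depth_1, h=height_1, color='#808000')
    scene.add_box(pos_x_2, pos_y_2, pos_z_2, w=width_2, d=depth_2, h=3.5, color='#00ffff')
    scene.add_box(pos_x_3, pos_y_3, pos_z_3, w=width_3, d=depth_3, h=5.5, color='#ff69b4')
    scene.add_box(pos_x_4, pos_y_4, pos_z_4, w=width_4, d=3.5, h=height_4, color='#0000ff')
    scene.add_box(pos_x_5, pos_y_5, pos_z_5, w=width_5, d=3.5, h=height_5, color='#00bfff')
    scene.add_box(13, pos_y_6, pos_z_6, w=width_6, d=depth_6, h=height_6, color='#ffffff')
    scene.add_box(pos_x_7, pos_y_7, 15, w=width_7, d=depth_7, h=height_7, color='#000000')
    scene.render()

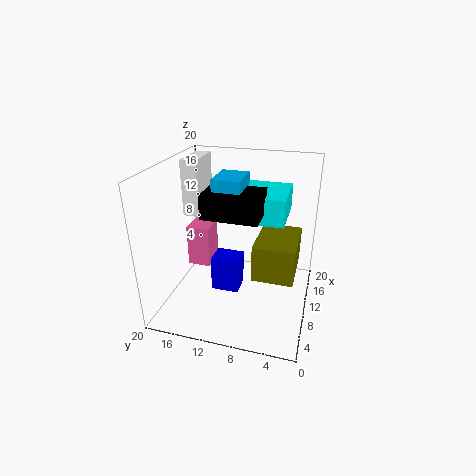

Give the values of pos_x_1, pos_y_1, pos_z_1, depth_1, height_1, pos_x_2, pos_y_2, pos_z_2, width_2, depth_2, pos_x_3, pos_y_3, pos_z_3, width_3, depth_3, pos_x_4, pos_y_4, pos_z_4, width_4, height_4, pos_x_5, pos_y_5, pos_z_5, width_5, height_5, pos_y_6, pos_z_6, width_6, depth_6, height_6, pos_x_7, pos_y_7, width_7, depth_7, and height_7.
pos_x_1 = 3.5
pos_y_1 = 1.5
pos_z_1 = 8
depth_1 = 5
height_1 = 4.5
pos_x_2 = 7.5
pos_y_2 = 3.5
pos_z_2 = 13.5
width_2 = 7
depth_2 = 7
pos_x_3 = 6.5
pos_y_3 = 13
pos_z_3 = 7
width_3 = 3.5
depth_3 = 3
pos_x_4 = 4.5
pos_y_4 = 8.5
pos_z_4 = 5
width_4 = 3
height_4 = 4.5
pos_x_5 = 5.5
pos_y_5 = 8.5
pos_z_5 = 14.5
width_5 = 4.5
height_5 = 5
pos_y_6 = 17
pos_z_6 = 11
width_6 = 6
depth_6 = 2.5
height_6 = 8.5
pos_x_7 = 4
pos_y_7 = 6
width_7 = 5
depth_7 = 7
height_7 = 3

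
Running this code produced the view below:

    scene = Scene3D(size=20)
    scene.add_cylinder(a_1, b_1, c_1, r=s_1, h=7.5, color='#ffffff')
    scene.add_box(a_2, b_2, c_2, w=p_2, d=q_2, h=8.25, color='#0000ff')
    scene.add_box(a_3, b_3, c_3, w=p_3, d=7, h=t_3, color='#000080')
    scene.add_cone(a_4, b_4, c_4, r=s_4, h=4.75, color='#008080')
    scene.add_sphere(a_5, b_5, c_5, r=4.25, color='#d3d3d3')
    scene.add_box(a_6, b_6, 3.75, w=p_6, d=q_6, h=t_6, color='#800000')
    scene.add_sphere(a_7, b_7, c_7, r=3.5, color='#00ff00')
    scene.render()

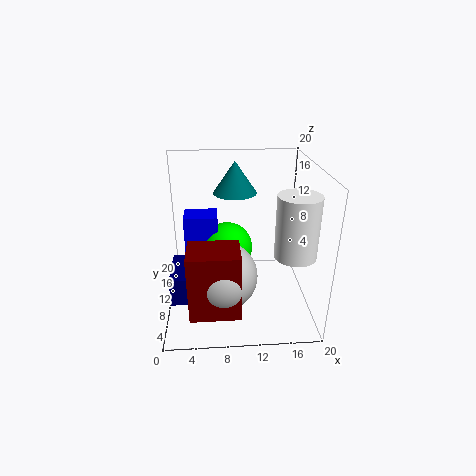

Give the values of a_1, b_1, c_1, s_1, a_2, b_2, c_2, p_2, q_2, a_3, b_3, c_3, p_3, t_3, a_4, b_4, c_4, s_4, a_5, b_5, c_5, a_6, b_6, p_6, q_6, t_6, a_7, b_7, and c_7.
a_1 = 16.25, b_1 = 3, c_1 = 11, s_1 = 2.5, a_2 = 2.75, b_2 = 9, c_2 = 5.25, p_2 = 4.5, q_2 = 3.5, a_3 = 0.25, b_3 = 7.5, c_3 = 0.75, p_3 = 4.75, t_3 = 4.25, a_4 = 10, b_4 = 16, c_4 = 14.5, s_4 = 3.25, a_5 = 7.75, b_5 = 4.25, c_5 = 7.75, a_6 = 3.5, b_6 = 0.5, p_6 = 6.25, q_6 = 4.75, t_6 = 8.5, a_7 = 8.5, b_7 = 10.25, c_7 = 8.5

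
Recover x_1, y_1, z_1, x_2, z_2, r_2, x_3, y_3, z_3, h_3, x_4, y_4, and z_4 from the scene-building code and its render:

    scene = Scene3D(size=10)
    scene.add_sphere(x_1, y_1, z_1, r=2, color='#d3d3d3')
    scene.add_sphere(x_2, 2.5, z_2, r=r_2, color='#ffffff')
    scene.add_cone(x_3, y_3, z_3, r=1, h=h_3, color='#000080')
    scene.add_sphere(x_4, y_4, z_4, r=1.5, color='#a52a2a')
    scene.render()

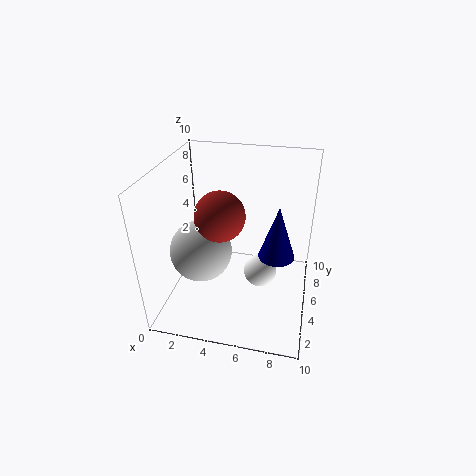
x_1 = 3, y_1 = 3, z_1 = 5, x_2 = 7, z_2 = 4.5, r_2 = 1, x_3 = 8, y_3 = 1.5, z_3 = 6.5, h_3 = 3, x_4 = 4.5, y_4 = 2.5, z_4 = 8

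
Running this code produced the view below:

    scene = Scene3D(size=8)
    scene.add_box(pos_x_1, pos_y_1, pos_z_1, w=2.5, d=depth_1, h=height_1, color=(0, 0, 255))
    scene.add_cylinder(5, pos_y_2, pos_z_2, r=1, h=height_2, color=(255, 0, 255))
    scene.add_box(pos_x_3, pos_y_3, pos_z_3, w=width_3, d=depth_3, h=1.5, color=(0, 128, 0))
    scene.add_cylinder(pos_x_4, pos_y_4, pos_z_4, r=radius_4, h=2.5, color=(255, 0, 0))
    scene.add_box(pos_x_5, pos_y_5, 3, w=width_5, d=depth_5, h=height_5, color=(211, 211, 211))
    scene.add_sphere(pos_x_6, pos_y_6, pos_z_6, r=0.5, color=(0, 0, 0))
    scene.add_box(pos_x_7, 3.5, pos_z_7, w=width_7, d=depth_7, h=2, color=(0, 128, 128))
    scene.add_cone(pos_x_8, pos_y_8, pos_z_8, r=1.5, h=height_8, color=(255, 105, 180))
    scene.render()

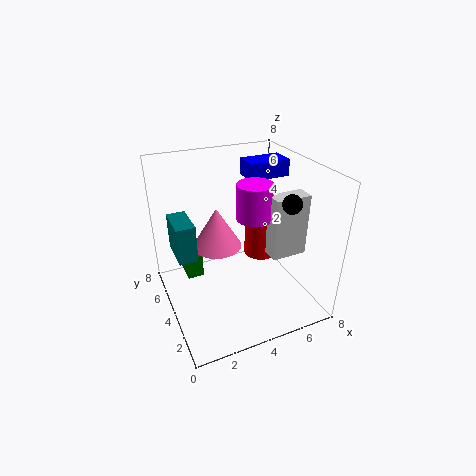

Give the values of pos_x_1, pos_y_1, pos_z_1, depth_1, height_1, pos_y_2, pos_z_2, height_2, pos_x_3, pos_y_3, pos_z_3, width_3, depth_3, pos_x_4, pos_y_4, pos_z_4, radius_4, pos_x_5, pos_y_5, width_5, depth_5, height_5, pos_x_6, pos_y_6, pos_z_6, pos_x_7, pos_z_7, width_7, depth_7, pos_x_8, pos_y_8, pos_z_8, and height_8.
pos_x_1 = 5.5, pos_y_1 = 5.5, pos_z_1 = 6.5, depth_1 = 1.5, height_1 = 1, pos_y_2 = 4, pos_z_2 = 5, height_2 = 2, pos_x_3 = 1.5, pos_y_3 = 6, pos_z_3 = 0.5, width_3 = 1, depth_3 = 1.5, pos_x_4 = 6, pos_y_4 = 5, pos_z_4 = 2, radius_4 = 1, pos_x_5 = 5.5, pos_y_5 = 2.5, width_5 = 2, depth_5 = 1, height_5 = 3.5, pos_x_6 = 6, pos_y_6 = 2, pos_z_6 = 6.5, pos_x_7 = 0.5, pos_z_7 = 3.5, width_7 = 1, depth_7 = 2, pos_x_8 = 3.5, pos_y_8 = 6, pos_z_8 = 2.5, height_8 = 2.5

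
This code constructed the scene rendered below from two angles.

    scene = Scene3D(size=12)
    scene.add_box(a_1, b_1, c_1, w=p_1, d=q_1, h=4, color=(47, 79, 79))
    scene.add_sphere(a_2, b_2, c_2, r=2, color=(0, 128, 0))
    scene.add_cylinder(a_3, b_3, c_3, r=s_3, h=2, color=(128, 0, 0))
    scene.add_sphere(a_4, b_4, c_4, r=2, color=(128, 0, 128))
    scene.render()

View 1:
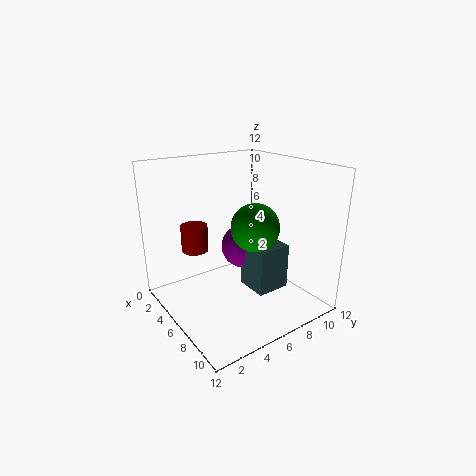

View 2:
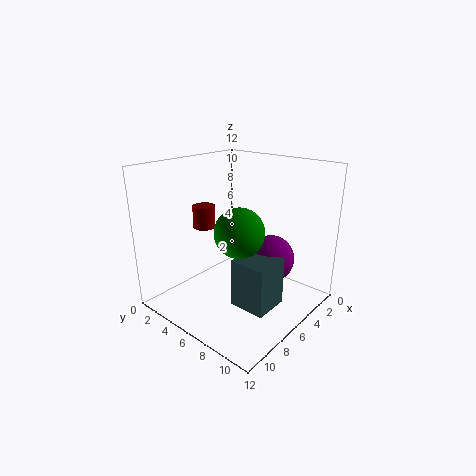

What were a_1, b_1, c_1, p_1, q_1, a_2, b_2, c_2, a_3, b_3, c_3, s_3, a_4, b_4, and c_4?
a_1 = 5; b_1 = 7; c_1 = 1; p_1 = 3; q_1 = 3; a_2 = 7; b_2 = 7; c_2 = 7; a_3 = 6; b_3 = 2; c_3 = 6; s_3 = 1; a_4 = 4; b_4 = 8; c_4 = 4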